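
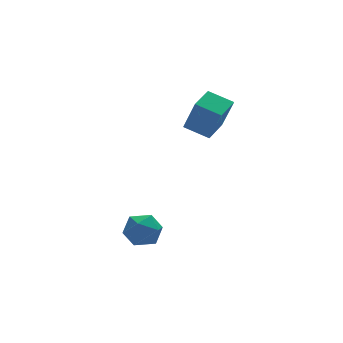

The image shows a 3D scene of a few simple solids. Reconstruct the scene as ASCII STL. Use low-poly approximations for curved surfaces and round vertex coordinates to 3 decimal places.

solid 
facet normal -0.666 0.652 0.362
outer loop
vertex 2.621 1.39 2.446
vertex 3.452 2.157 2.592
vertex 2.396 1.883 1.144
endloop
endfacet
facet normal -0.730 -0.672 -0.128
outer loop
vertex 3.088 1.203 0.768
vertex 2.621 1.39 2.446
vertex 2.396 1.883 1.144
endloop
endfacet
facet normal -0.665 0.653 0.362
outer loop
vertex 2.396 1.883 1.144
vertex 3.452 2.157 2.592
vertex 3.227 2.649 1.29
endloop
endfacet
facet normal -0.159 0.349 -0.924
outer loop
vertex 3.227 2.649 1.29
vertex 3.088 1.203 0.768
vertex 2.396 1.883 1.144
endloop
endfacet
facet normal 0.159 -0.349 0.924
outer loop
vertex 2.621 1.39 2.446
vertex 4.144 1.477 2.216
vertex 3.452 2.157 2.592
endloop
endfacet
facet normal -0.729 -0.672 -0.128
outer loop
vertex 3.313 0.711 2.07
vertex 2.621 1.39 2.446
vertex 3.088 1.203 0.768
endloop
endfacet
facet normal 0.159 -0.349 0.923
outer loop
vertex 3.313 0.711 2.07
vertex 4.144 1.477 2.216
vertex 2.621 1.39 2.446
endloop
endfacet
facet normal 0.730 0.672 0.128
outer loop
vertex 3.452 2.157 2.592
vertex 4.144 1.477 2.216
vertex 3.227 2.649 1.29
endloop
endfacet
facet normal -0.160 0.349 -0.924
outer loop
vertex 3.919 1.97 0.914
vertex 3.088 1.203 0.768
vertex 3.227 2.649 1.29
endloop
endfacet
facet normal 0.729 0.672 0.128
outer loop
vertex 3.227 2.649 1.29
vertex 4.144 1.477 2.216
vertex 3.919 1.97 0.914
endloop
endfacet
facet normal 0.666 -0.653 -0.362
outer loop
vertex 3.919 1.97 0.914
vertex 3.313 0.711 2.07
vertex 3.088 1.203 0.768
endloop
endfacet
facet normal 0.665 -0.653 -0.362
outer loop
vertex 4.144 1.477 2.216
vertex 3.313 0.711 2.07
vertex 3.919 1.97 0.914
endloop
endfacet
facet normal -0.779 0.607 0.155
outer loop
vertex -0.214 0.654 -2.811
vertex -0.62 0.063 -2.537
vertex -0.193 0.489 -2.061
endloop
endfacet
facet normal -0.164 0.962 0.216
outer loop
vertex -0.214 0.654 -2.811
vertex -0.193 0.489 -2.061
vertex 0.452 0.682 -2.43
endloop
endfacet
facet normal 0.191 0.897 -0.399
outer loop
vertex -0.214 0.654 -2.811
vertex 0.452 0.682 -2.43
vertex 0.424 0.375 -3.133
endloop
endfacet
facet normal -0.205 0.501 -0.841
outer loop
vertex -0.214 0.654 -2.811
vertex 0.424 0.375 -3.133
vertex -0.238 -0.007 -3.199
endloop
endfacet
facet normal -0.805 0.322 -0.499
outer loop
vertex -0.214 0.654 -2.811
vertex -0.238 -0.007 -3.199
vertex -0.62 0.063 -2.537
endloop
endfacet
facet normal 0.223 0.647 0.729
outer loop
vertex 0.452 0.682 -2.43
vertex -0.193 0.489 -2.061
vertex 0.458 0.107 -1.921
endloop
endfacet
facet normal -0.774 0.072 0.629
outer loop
vertex -0.193 0.489 -2.061
vertex -0.62 0.063 -2.537
vertex -0.204 -0.275 -1.987
endloop
endfacet
facet normal -0.815 -0.389 -0.429
outer loop
vertex -0.62 0.063 -2.537
vertex -0.238 -0.007 -3.199
vertex -0.232 -0.582 -2.69
endloop
endfacet
facet normal 0.154 -0.097 -0.983
outer loop
vertex -0.238 -0.007 -3.199
vertex 0.424 0.375 -3.133
vertex 0.413 -0.389 -3.059
endloop
endfacet
facet normal 0.796 0.543 -0.269
outer loop
vertex 0.424 0.375 -3.133
vertex 0.452 0.682 -2.43
vertex 0.84 0.037 -2.583
endloop
endfacet
facet normal 0.205 -0.501 0.841
outer loop
vertex 0.434 -0.554 -2.309
vertex 0.458 0.107 -1.921
vertex -0.204 -0.275 -1.987
endloop
endfacet
facet normal -0.191 -0.897 0.399
outer loop
vertex 0.434 -0.554 -2.309
vertex -0.204 -0.275 -1.987
vertex -0.232 -0.582 -2.69
endloop
endfacet
facet normal 0.164 -0.962 -0.216
outer loop
vertex 0.434 -0.554 -2.309
vertex -0.232 -0.582 -2.69
vertex 0.413 -0.389 -3.059
endloop
endfacet
facet normal 0.779 -0.607 -0.155
outer loop
vertex 0.434 -0.554 -2.309
vertex 0.413 -0.389 -3.059
vertex 0.84 0.037 -2.583
endloop
endfacet
facet normal 0.805 -0.322 0.499
outer loop
vertex 0.434 -0.554 -2.309
vertex 0.84 0.037 -2.583
vertex 0.458 0.107 -1.921
endloop
endfacet
facet normal -0.154 0.097 0.983
outer loop
vertex -0.204 -0.275 -1.987
vertex 0.458 0.107 -1.921
vertex -0.193 0.489 -2.061
endloop
endfacet
facet normal -0.796 -0.543 0.269
outer loop
vertex -0.232 -0.582 -2.69
vertex -0.204 -0.275 -1.987
vertex -0.62 0.063 -2.537
endloop
endfacet
facet normal -0.223 -0.647 -0.729
outer loop
vertex 0.413 -0.389 -3.059
vertex -0.232 -0.582 -2.69
vertex -0.238 -0.007 -3.199
endloop
endfacet
facet normal 0.774 -0.072 -0.629
outer loop
vertex 0.84 0.037 -2.583
vertex 0.413 -0.389 -3.059
vertex 0.424 0.375 -3.133
endloop
endfacet
facet normal 0.815 0.389 0.429
outer loop
vertex 0.458 0.107 -1.921
vertex 0.84 0.037 -2.583
vertex 0.452 0.682 -2.43
endloop
endfacet

endsolid


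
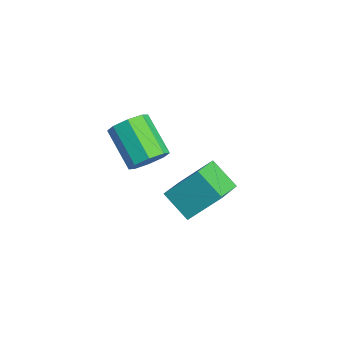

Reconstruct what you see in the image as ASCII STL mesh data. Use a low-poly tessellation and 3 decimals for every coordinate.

solid 
facet normal -0.732 -0.379 0.566
outer loop
vertex 2.319 -0.669 -2.994
vertex 2.746 0.768 -1.481
vertex 1.069 0.548 -3.796
endloop
endfacet
facet normal -0.201 -0.674 -0.711
outer loop
vertex 2.314 1.192 -4.759
vertex 2.319 -0.669 -2.994
vertex 1.069 0.548 -3.796
endloop
endfacet
facet normal -0.732 -0.378 0.566
outer loop
vertex 1.069 0.548 -3.796
vertex 2.746 0.768 -1.481
vertex 1.497 1.985 -2.283
endloop
endfacet
facet normal -0.651 0.634 -0.418
outer loop
vertex 1.497 1.985 -2.283
vertex 2.314 1.192 -4.759
vertex 1.069 0.548 -3.796
endloop
endfacet
facet normal 0.651 -0.634 0.418
outer loop
vertex 2.319 -0.669 -2.994
vertex 3.991 1.412 -2.444
vertex 2.746 0.768 -1.481
endloop
endfacet
facet normal -0.201 -0.674 -0.711
outer loop
vertex 3.563 -0.025 -3.957
vertex 2.319 -0.669 -2.994
vertex 2.314 1.192 -4.759
endloop
endfacet
facet normal 0.651 -0.634 0.418
outer loop
vertex 3.563 -0.025 -3.957
vertex 3.991 1.412 -2.444
vertex 2.319 -0.669 -2.994
endloop
endfacet
facet normal 0.201 0.674 0.711
outer loop
vertex 2.746 0.768 -1.481
vertex 3.991 1.412 -2.444
vertex 1.497 1.985 -2.283
endloop
endfacet
facet normal -0.651 0.633 -0.418
outer loop
vertex 2.741 2.629 -3.246
vertex 2.314 1.192 -4.759
vertex 1.497 1.985 -2.283
endloop
endfacet
facet normal 0.201 0.674 0.710
outer loop
vertex 1.497 1.985 -2.283
vertex 3.991 1.412 -2.444
vertex 2.741 2.629 -3.246
endloop
endfacet
facet normal 0.732 0.378 -0.566
outer loop
vertex 2.741 2.629 -3.246
vertex 3.563 -0.025 -3.957
vertex 2.314 1.192 -4.759
endloop
endfacet
facet normal 0.732 0.378 -0.567
outer loop
vertex 3.991 1.412 -2.444
vertex 3.563 -0.025 -3.957
vertex 2.741 2.629 -3.246
endloop
endfacet
facet normal 0.823 0.145 -0.549
outer loop
vertex 3.758 -1.834 1.332
vertex 3.213 -1.642 0.565
vertex 3.594 -1.12 1.275
endloop
endfacet
facet normal 0.522 0.186 0.833
outer loop
vertex 3.758 -1.834 1.332
vertex 3.594 -1.12 1.275
vertex 1.972 -2.15 2.522
endloop
endfacet
facet normal 0.521 0.187 0.833
outer loop
vertex 1.972 -2.15 2.522
vertex 3.594 -1.12 1.275
vertex 1.807 -1.437 2.465
endloop
endfacet
facet normal -0.823 -0.147 0.548
outer loop
vertex 1.972 -2.15 2.522
vertex 1.807 -1.437 2.465
vertex 1.427 -1.958 1.755
endloop
endfacet
facet normal 0.823 0.146 -0.549
outer loop
vertex 3.594 -1.12 1.275
vertex 3.213 -1.642 0.565
vertex 3.207 -0.712 0.803
endloop
endfacet
facet normal 0.211 0.818 0.535
outer loop
vertex 3.594 -1.12 1.275
vertex 3.207 -0.712 0.803
vertex 1.807 -1.437 2.465
endloop
endfacet
facet normal 0.212 0.818 0.535
outer loop
vertex 1.807 -1.437 2.465
vertex 3.207 -0.712 0.803
vertex 1.42 -1.028 1.993
endloop
endfacet
facet normal -0.823 -0.146 0.548
outer loop
vertex 1.807 -1.437 2.465
vertex 1.42 -1.028 1.993
vertex 1.427 -1.958 1.755
endloop
endfacet
facet normal 0.823 0.146 -0.549
outer loop
vertex 3.207 -0.712 0.803
vertex 3.213 -1.642 0.565
vertex 2.823 -0.848 0.191
endloop
endfacet
facet normal -0.223 0.972 -0.076
outer loop
vertex 3.207 -0.712 0.803
vertex 2.823 -0.848 0.191
vertex 1.42 -1.028 1.993
endloop
endfacet
facet normal -0.224 0.972 -0.077
outer loop
vertex 1.42 -1.028 1.993
vertex 2.823 -0.848 0.191
vertex 1.037 -1.165 1.381
endloop
endfacet
facet normal -0.823 -0.146 0.548
outer loop
vertex 1.42 -1.028 1.993
vertex 1.037 -1.165 1.381
vertex 1.427 -1.958 1.755
endloop
endfacet
facet normal 0.823 0.146 -0.548
outer loop
vertex 2.823 -0.848 0.191
vertex 3.213 -1.642 0.565
vertex 2.668 -1.45 -0.202
endloop
endfacet
facet normal -0.527 0.556 -0.643
outer loop
vertex 2.823 -0.848 0.191
vertex 2.668 -1.45 -0.202
vertex 1.037 -1.165 1.381
endloop
endfacet
facet normal -0.527 0.556 -0.643
outer loop
vertex 1.037 -1.165 1.381
vertex 2.668 -1.45 -0.202
vertex 0.882 -1.766 0.988
endloop
endfacet
facet normal -0.823 -0.146 0.548
outer loop
vertex 1.037 -1.165 1.381
vertex 0.882 -1.766 0.988
vertex 1.427 -1.958 1.755
endloop
endfacet
facet normal 0.823 0.147 -0.548
outer loop
vertex 2.668 -1.45 -0.202
vertex 3.213 -1.642 0.565
vertex 2.833 -2.163 -0.145
endloop
endfacet
facet normal -0.522 -0.187 -0.832
outer loop
vertex 2.668 -1.45 -0.202
vertex 2.833 -2.163 -0.145
vertex 0.882 -1.766 0.988
endloop
endfacet
facet normal -0.521 -0.186 -0.833
outer loop
vertex 0.882 -1.766 0.988
vertex 2.833 -2.163 -0.145
vertex 1.046 -2.48 1.045
endloop
endfacet
facet normal -0.823 -0.145 0.549
outer loop
vertex 0.882 -1.766 0.988
vertex 1.046 -2.48 1.045
vertex 1.427 -1.958 1.755
endloop
endfacet
facet normal 0.823 0.146 -0.548
outer loop
vertex 2.833 -2.163 -0.145
vertex 3.213 -1.642 0.565
vertex 3.22 -2.572 0.327
endloop
endfacet
facet normal -0.211 -0.818 -0.535
outer loop
vertex 2.833 -2.163 -0.145
vertex 3.22 -2.572 0.327
vertex 1.046 -2.48 1.045
endloop
endfacet
facet normal -0.211 -0.818 -0.534
outer loop
vertex 1.046 -2.48 1.045
vertex 3.22 -2.572 0.327
vertex 1.433 -2.888 1.517
endloop
endfacet
facet normal -0.823 -0.146 0.549
outer loop
vertex 1.046 -2.48 1.045
vertex 1.433 -2.888 1.517
vertex 1.427 -1.958 1.755
endloop
endfacet
facet normal 0.823 0.146 -0.548
outer loop
vertex 3.22 -2.572 0.327
vertex 3.213 -1.642 0.565
vertex 3.603 -2.435 0.939
endloop
endfacet
facet normal 0.224 -0.972 0.078
outer loop
vertex 3.22 -2.572 0.327
vertex 3.603 -2.435 0.939
vertex 1.433 -2.888 1.517
endloop
endfacet
facet normal 0.223 -0.972 0.076
outer loop
vertex 1.433 -2.888 1.517
vertex 3.603 -2.435 0.939
vertex 1.817 -2.752 2.129
endloop
endfacet
facet normal -0.823 -0.146 0.549
outer loop
vertex 1.433 -2.888 1.517
vertex 1.817 -2.752 2.129
vertex 1.427 -1.958 1.755
endloop
endfacet
facet normal 0.823 0.146 -0.548
outer loop
vertex 3.603 -2.435 0.939
vertex 3.213 -1.642 0.565
vertex 3.758 -1.834 1.332
endloop
endfacet
facet normal 0.527 -0.556 0.643
outer loop
vertex 3.603 -2.435 0.939
vertex 3.758 -1.834 1.332
vertex 1.817 -2.752 2.129
endloop
endfacet
facet normal 0.527 -0.556 0.643
outer loop
vertex 1.817 -2.752 2.129
vertex 3.758 -1.834 1.332
vertex 1.972 -2.15 2.522
endloop
endfacet
facet normal -0.823 -0.146 0.548
outer loop
vertex 1.817 -2.752 2.129
vertex 1.972 -2.15 2.522
vertex 1.427 -1.958 1.755
endloop
endfacet

endsolid


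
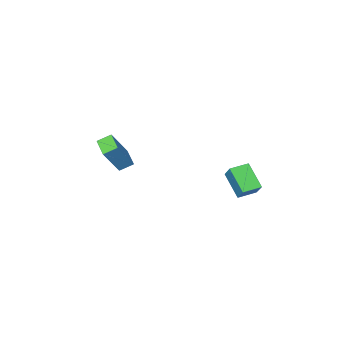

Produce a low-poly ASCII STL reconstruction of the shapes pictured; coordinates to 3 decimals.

solid 
facet normal -0.563 -0.093 -0.821
outer loop
vertex 0.637 -3.412 1.837
vertex -0.009 -3.085 2.243
vertex 0.978 -2.286 1.475
endloop
endfacet
facet normal 0.778 -0.393 -0.490
outer loop
vertex 2.009 -2.115 2.977
vertex 0.637 -3.412 1.837
vertex 0.978 -2.286 1.475
endloop
endfacet
facet normal -0.563 -0.093 -0.821
outer loop
vertex 0.978 -2.286 1.475
vertex -0.009 -3.085 2.243
vertex 0.332 -1.96 1.881
endloop
endfacet
facet normal 0.277 0.915 -0.294
outer loop
vertex 0.332 -1.96 1.881
vertex 2.009 -2.115 2.977
vertex 0.978 -2.286 1.475
endloop
endfacet
facet normal -0.278 -0.914 0.295
outer loop
vertex 0.637 -3.412 1.837
vertex 1.022 -2.914 3.745
vertex -0.009 -3.085 2.243
endloop
endfacet
facet normal 0.778 -0.393 -0.489
outer loop
vertex 1.668 -3.24 3.339
vertex 0.637 -3.412 1.837
vertex 2.009 -2.115 2.977
endloop
endfacet
facet normal -0.277 -0.915 0.295
outer loop
vertex 1.668 -3.24 3.339
vertex 1.022 -2.914 3.745
vertex 0.637 -3.412 1.837
endloop
endfacet
facet normal -0.778 0.393 0.489
outer loop
vertex -0.009 -3.085 2.243
vertex 1.022 -2.914 3.745
vertex 0.332 -1.96 1.881
endloop
endfacet
facet normal 0.277 0.914 -0.295
outer loop
vertex 1.363 -1.788 3.383
vertex 2.009 -2.115 2.977
vertex 0.332 -1.96 1.881
endloop
endfacet
facet normal -0.778 0.393 0.489
outer loop
vertex 0.332 -1.96 1.881
vertex 1.022 -2.914 3.745
vertex 1.363 -1.788 3.383
endloop
endfacet
facet normal 0.563 0.093 0.821
outer loop
vertex 1.363 -1.788 3.383
vertex 1.668 -3.24 3.339
vertex 2.009 -2.115 2.977
endloop
endfacet
facet normal 0.563 0.093 0.821
outer loop
vertex 1.022 -2.914 3.745
vertex 1.668 -3.24 3.339
vertex 1.363 -1.788 3.383
endloop
endfacet
facet normal -0.972 0.178 0.153
outer loop
vertex -2.6 3.563 3.428
vertex -2.57 4.678 2.322
vertex -2.862 2.8 2.651
endloop
endfacet
facet normal -0.019 -0.710 0.704
outer loop
vertex -1.89 2.622 2.498
vertex -2.6 3.563 3.428
vertex -2.862 2.8 2.651
endloop
endfacet
facet normal -0.972 0.178 0.153
outer loop
vertex -2.862 2.8 2.651
vertex -2.57 4.678 2.322
vertex -2.832 3.915 1.546
endloop
endfacet
facet normal -0.234 -0.681 -0.694
outer loop
vertex -2.832 3.915 1.546
vertex -1.89 2.622 2.498
vertex -2.862 2.8 2.651
endloop
endfacet
facet normal 0.234 0.682 0.693
outer loop
vertex -2.6 3.563 3.428
vertex -1.598 4.5 2.169
vertex -2.57 4.678 2.322
endloop
endfacet
facet normal -0.018 -0.710 0.704
outer loop
vertex -1.628 3.385 3.274
vertex -2.6 3.563 3.428
vertex -1.89 2.622 2.498
endloop
endfacet
facet normal 0.235 0.681 0.694
outer loop
vertex -1.628 3.385 3.274
vertex -1.598 4.5 2.169
vertex -2.6 3.563 3.428
endloop
endfacet
facet normal 0.019 0.710 -0.704
outer loop
vertex -2.57 4.678 2.322
vertex -1.598 4.5 2.169
vertex -2.832 3.915 1.546
endloop
endfacet
facet normal -0.235 -0.681 -0.693
outer loop
vertex -1.86 3.737 1.392
vertex -1.89 2.622 2.498
vertex -2.832 3.915 1.546
endloop
endfacet
facet normal 0.019 0.710 -0.704
outer loop
vertex -2.832 3.915 1.546
vertex -1.598 4.5 2.169
vertex -1.86 3.737 1.392
endloop
endfacet
facet normal 0.972 -0.178 -0.153
outer loop
vertex -1.86 3.737 1.392
vertex -1.628 3.385 3.274
vertex -1.89 2.622 2.498
endloop
endfacet
facet normal 0.972 -0.178 -0.153
outer loop
vertex -1.598 4.5 2.169
vertex -1.628 3.385 3.274
vertex -1.86 3.737 1.392
endloop
endfacet

endsolid


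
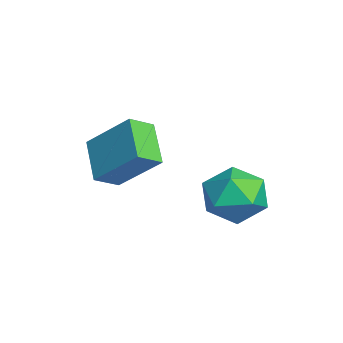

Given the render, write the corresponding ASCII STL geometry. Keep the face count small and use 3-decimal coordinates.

solid 
facet normal -0.402 -0.620 -0.674
outer loop
vertex -1.427 -3.78 3.148
vertex -2.591 -3.848 3.905
vertex -1.743 -3.114 2.723
endloop
endfacet
facet normal 0.837 0.050 -0.544
outer loop
vertex -1.069 -2.072 3.855
vertex -1.427 -3.78 3.148
vertex -1.743 -3.114 2.723
endloop
endfacet
facet normal -0.401 -0.621 -0.673
outer loop
vertex -1.743 -3.114 2.723
vertex -2.591 -3.848 3.905
vertex -2.907 -3.183 3.48
endloop
endfacet
facet normal -0.371 0.783 -0.499
outer loop
vertex -2.907 -3.183 3.48
vertex -1.069 -2.072 3.855
vertex -1.743 -3.114 2.723
endloop
endfacet
facet normal 0.371 -0.783 0.500
outer loop
vertex -1.427 -3.78 3.148
vertex -1.917 -2.806 5.037
vertex -2.591 -3.848 3.905
endloop
endfacet
facet normal 0.837 0.050 -0.544
outer loop
vertex -0.753 -2.737 4.28
vertex -1.427 -3.78 3.148
vertex -1.069 -2.072 3.855
endloop
endfacet
facet normal 0.371 -0.782 0.500
outer loop
vertex -0.753 -2.737 4.28
vertex -1.917 -2.806 5.037
vertex -1.427 -3.78 3.148
endloop
endfacet
facet normal -0.837 -0.050 0.544
outer loop
vertex -2.591 -3.848 3.905
vertex -1.917 -2.806 5.037
vertex -2.907 -3.183 3.48
endloop
endfacet
facet normal -0.371 0.782 -0.500
outer loop
vertex -2.233 -2.14 4.612
vertex -1.069 -2.072 3.855
vertex -2.907 -3.183 3.48
endloop
endfacet
facet normal -0.837 -0.050 0.544
outer loop
vertex -2.907 -3.183 3.48
vertex -1.917 -2.806 5.037
vertex -2.233 -2.14 4.612
endloop
endfacet
facet normal 0.402 0.621 0.673
outer loop
vertex -2.233 -2.14 4.612
vertex -0.753 -2.737 4.28
vertex -1.069 -2.072 3.855
endloop
endfacet
facet normal 0.401 0.620 0.674
outer loop
vertex -1.917 -2.806 5.037
vertex -0.753 -2.737 4.28
vertex -2.233 -2.14 4.612
endloop
endfacet
facet normal -0.524 0.632 0.571
outer loop
vertex -0.565 0.207 3.156
vertex -0.488 -0.389 3.887
vertex 0.168 0.279 3.75
endloop
endfacet
facet normal -0.155 0.985 0.071
outer loop
vertex -0.565 0.207 3.156
vertex 0.168 0.279 3.75
vertex 0.305 0.368 2.818
endloop
endfacet
facet normal -0.358 0.742 -0.567
outer loop
vertex -0.565 0.207 3.156
vertex 0.305 0.368 2.818
vertex -0.268 -0.244 2.379
endloop
endfacet
facet normal -0.853 0.238 -0.464
outer loop
vertex -0.565 0.207 3.156
vertex -0.268 -0.244 2.379
vertex -0.758 -0.712 3.039
endloop
endfacet
facet normal -0.956 0.170 0.239
outer loop
vertex -0.565 0.207 3.156
vertex -0.758 -0.712 3.039
vertex -0.488 -0.389 3.887
endloop
endfacet
facet normal 0.536 0.829 0.158
outer loop
vertex 0.305 0.368 2.818
vertex 0.168 0.279 3.75
vertex 0.918 -0.128 3.341
endloop
endfacet
facet normal -0.062 0.258 0.964
outer loop
vertex 0.168 0.279 3.75
vertex -0.488 -0.389 3.887
vertex 0.428 -0.596 4.001
endloop
endfacet
facet normal -0.760 -0.488 0.428
outer loop
vertex -0.488 -0.389 3.887
vertex -0.758 -0.712 3.039
vertex -0.145 -1.208 3.562
endloop
endfacet
facet normal -0.593 -0.380 -0.710
outer loop
vertex -0.758 -0.712 3.039
vertex -0.268 -0.244 2.379
vertex -0.008 -1.119 2.63
endloop
endfacet
facet normal 0.207 0.435 -0.876
outer loop
vertex -0.268 -0.244 2.379
vertex 0.305 0.368 2.818
vertex 0.648 -0.451 2.493
endloop
endfacet
facet normal 0.853 -0.238 0.464
outer loop
vertex 0.725 -1.047 3.224
vertex 0.918 -0.128 3.341
vertex 0.428 -0.596 4.001
endloop
endfacet
facet normal 0.358 -0.742 0.567
outer loop
vertex 0.725 -1.047 3.224
vertex 0.428 -0.596 4.001
vertex -0.145 -1.208 3.562
endloop
endfacet
facet normal 0.155 -0.985 -0.071
outer loop
vertex 0.725 -1.047 3.224
vertex -0.145 -1.208 3.562
vertex -0.008 -1.119 2.63
endloop
endfacet
facet normal 0.524 -0.632 -0.571
outer loop
vertex 0.725 -1.047 3.224
vertex -0.008 -1.119 2.63
vertex 0.648 -0.451 2.493
endloop
endfacet
facet normal 0.956 -0.170 -0.239
outer loop
vertex 0.725 -1.047 3.224
vertex 0.648 -0.451 2.493
vertex 0.918 -0.128 3.341
endloop
endfacet
facet normal 0.593 0.380 0.710
outer loop
vertex 0.428 -0.596 4.001
vertex 0.918 -0.128 3.341
vertex 0.168 0.279 3.75
endloop
endfacet
facet normal -0.207 -0.435 0.876
outer loop
vertex -0.145 -1.208 3.562
vertex 0.428 -0.596 4.001
vertex -0.488 -0.389 3.887
endloop
endfacet
facet normal -0.536 -0.829 -0.158
outer loop
vertex -0.008 -1.119 2.63
vertex -0.145 -1.208 3.562
vertex -0.758 -0.712 3.039
endloop
endfacet
facet normal 0.062 -0.258 -0.964
outer loop
vertex 0.648 -0.451 2.493
vertex -0.008 -1.119 2.63
vertex -0.268 -0.244 2.379
endloop
endfacet
facet normal 0.760 0.488 -0.428
outer loop
vertex 0.918 -0.128 3.341
vertex 0.648 -0.451 2.493
vertex 0.305 0.368 2.818
endloop
endfacet

endsolid


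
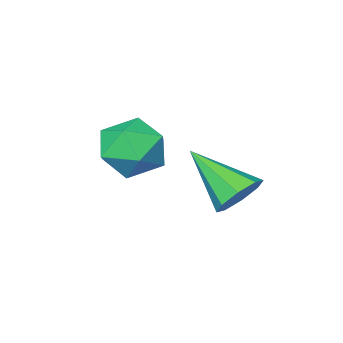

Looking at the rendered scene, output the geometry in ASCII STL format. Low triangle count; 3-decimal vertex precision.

solid 
facet normal -0.196 0.236 0.952
outer loop
vertex 1.729 -1.579 -0.278
vertex 1.808 -2.613 -0.005
vertex 2.677 -1.985 0.018
endloop
endfacet
facet normal 0.137 0.772 0.620
outer loop
vertex 1.729 -1.579 -0.278
vertex 2.677 -1.985 0.018
vertex 2.619 -1.308 -0.812
endloop
endfacet
facet normal -0.258 0.964 0.059
outer loop
vertex 1.729 -1.579 -0.278
vertex 2.619 -1.308 -0.812
vertex 1.714 -1.518 -1.348
endloop
endfacet
facet normal -0.836 0.546 0.043
outer loop
vertex 1.729 -1.579 -0.278
vertex 1.714 -1.518 -1.348
vertex 1.213 -2.324 -0.849
endloop
endfacet
facet normal -0.798 0.096 0.595
outer loop
vertex 1.729 -1.579 -0.278
vertex 1.213 -2.324 -0.849
vertex 1.808 -2.613 -0.005
endloop
endfacet
facet normal 0.763 0.526 0.376
outer loop
vertex 2.619 -1.308 -0.812
vertex 2.677 -1.985 0.018
vertex 3.247 -2.176 -0.871
endloop
endfacet
facet normal 0.223 -0.342 0.913
outer loop
vertex 2.677 -1.985 0.018
vertex 1.808 -2.613 -0.005
vertex 2.746 -2.982 -0.372
endloop
endfacet
facet normal -0.752 -0.567 0.336
outer loop
vertex 1.808 -2.613 -0.005
vertex 1.213 -2.324 -0.849
vertex 1.841 -3.192 -0.908
endloop
endfacet
facet normal -0.815 0.162 -0.557
outer loop
vertex 1.213 -2.324 -0.849
vertex 1.714 -1.518 -1.348
vertex 1.783 -2.515 -1.738
endloop
endfacet
facet normal 0.121 0.838 -0.533
outer loop
vertex 1.714 -1.518 -1.348
vertex 2.619 -1.308 -0.812
vertex 2.652 -1.887 -1.715
endloop
endfacet
facet normal 0.836 -0.546 -0.043
outer loop
vertex 2.731 -2.921 -1.442
vertex 3.247 -2.176 -0.871
vertex 2.746 -2.982 -0.372
endloop
endfacet
facet normal 0.258 -0.964 -0.059
outer loop
vertex 2.731 -2.921 -1.442
vertex 2.746 -2.982 -0.372
vertex 1.841 -3.192 -0.908
endloop
endfacet
facet normal -0.137 -0.772 -0.620
outer loop
vertex 2.731 -2.921 -1.442
vertex 1.841 -3.192 -0.908
vertex 1.783 -2.515 -1.738
endloop
endfacet
facet normal 0.196 -0.236 -0.952
outer loop
vertex 2.731 -2.921 -1.442
vertex 1.783 -2.515 -1.738
vertex 2.652 -1.887 -1.715
endloop
endfacet
facet normal 0.798 -0.096 -0.595
outer loop
vertex 2.731 -2.921 -1.442
vertex 2.652 -1.887 -1.715
vertex 3.247 -2.176 -0.871
endloop
endfacet
facet normal 0.815 -0.162 0.557
outer loop
vertex 2.746 -2.982 -0.372
vertex 3.247 -2.176 -0.871
vertex 2.677 -1.985 0.018
endloop
endfacet
facet normal -0.121 -0.838 0.533
outer loop
vertex 1.841 -3.192 -0.908
vertex 2.746 -2.982 -0.372
vertex 1.808 -2.613 -0.005
endloop
endfacet
facet normal -0.763 -0.526 -0.376
outer loop
vertex 1.783 -2.515 -1.738
vertex 1.841 -3.192 -0.908
vertex 1.213 -2.324 -0.849
endloop
endfacet
facet normal -0.223 0.342 -0.913
outer loop
vertex 2.652 -1.887 -1.715
vertex 1.783 -2.515 -1.738
vertex 1.714 -1.518 -1.348
endloop
endfacet
facet normal 0.752 0.567 -0.336
outer loop
vertex 3.247 -2.176 -0.871
vertex 2.652 -1.887 -1.715
vertex 2.619 -1.308 -0.812
endloop
endfacet
facet normal -0.242 0.790 -0.563
outer loop
vertex 1.509 0.559 -2.195
vertex 0.861 0.672 -1.758
vertex 1.608 0.925 -1.724
endloop
endfacet
facet normal 0.981 -0.183 -0.064
outer loop
vertex 1.509 0.559 -2.195
vertex 1.608 0.925 -1.724
vertex 1.339 -0.892 -0.642
endloop
endfacet
facet normal -0.242 0.790 -0.563
outer loop
vertex 1.608 0.925 -1.724
vertex 0.861 0.672 -1.758
vertex 1.27 1.143 -1.273
endloop
endfacet
facet normal 0.828 0.192 0.528
outer loop
vertex 1.608 0.925 -1.724
vertex 1.27 1.143 -1.273
vertex 1.339 -0.892 -0.642
endloop
endfacet
facet normal -0.242 0.790 -0.563
outer loop
vertex 1.27 1.143 -1.273
vertex 0.861 0.672 -1.758
vertex 0.691 1.085 -1.106
endloop
endfacet
facet normal 0.237 0.295 0.926
outer loop
vertex 1.27 1.143 -1.273
vertex 0.691 1.085 -1.106
vertex 1.339 -0.892 -0.642
endloop
endfacet
facet normal -0.242 0.790 -0.563
outer loop
vertex 0.691 1.085 -1.106
vertex 0.861 0.672 -1.758
vertex 0.212 0.785 -1.321
endloop
endfacet
facet normal -0.442 0.065 0.895
outer loop
vertex 0.691 1.085 -1.106
vertex 0.212 0.785 -1.321
vertex 1.339 -0.892 -0.642
endloop
endfacet
facet normal -0.242 0.790 -0.563
outer loop
vertex 0.212 0.785 -1.321
vertex 0.861 0.672 -1.758
vertex 0.113 0.419 -1.792
endloop
endfacet
facet normal -0.814 -0.363 0.453
outer loop
vertex 0.212 0.785 -1.321
vertex 0.113 0.419 -1.792
vertex 1.339 -0.892 -0.642
endloop
endfacet
facet normal -0.242 0.790 -0.563
outer loop
vertex 0.113 0.419 -1.792
vertex 0.861 0.672 -1.758
vertex 0.452 0.201 -2.243
endloop
endfacet
facet normal -0.660 -0.739 -0.139
outer loop
vertex 0.113 0.419 -1.792
vertex 0.452 0.201 -2.243
vertex 1.339 -0.892 -0.642
endloop
endfacet
facet normal -0.242 0.790 -0.563
outer loop
vertex 0.452 0.201 -2.243
vertex 0.861 0.672 -1.758
vertex 1.03 0.259 -2.41
endloop
endfacet
facet normal -0.070 -0.842 -0.536
outer loop
vertex 0.452 0.201 -2.243
vertex 1.03 0.259 -2.41
vertex 1.339 -0.892 -0.642
endloop
endfacet
facet normal -0.242 0.790 -0.563
outer loop
vertex 1.03 0.259 -2.41
vertex 0.861 0.672 -1.758
vertex 1.509 0.559 -2.195
endloop
endfacet
facet normal 0.609 -0.611 -0.505
outer loop
vertex 1.03 0.259 -2.41
vertex 1.509 0.559 -2.195
vertex 1.339 -0.892 -0.642
endloop
endfacet

endsolid


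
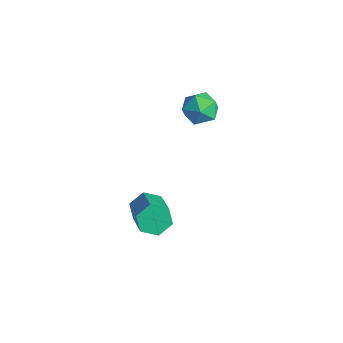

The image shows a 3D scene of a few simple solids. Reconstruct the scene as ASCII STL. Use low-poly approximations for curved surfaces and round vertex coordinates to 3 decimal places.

solid 
facet normal -0.804 0.299 -0.513
outer loop
vertex 1.968 -2.253 -3.834
vertex 1.493 -2.184 -3.049
vertex 1.965 -1.461 -3.367
endloop
endfacet
facet normal 0.594 0.410 -0.692
outer loop
vertex 1.968 -2.253 -3.834
vertex 1.965 -1.461 -3.367
vertex 3.722 -2.906 -2.716
endloop
endfacet
facet normal 0.594 0.411 -0.692
outer loop
vertex 3.722 -2.906 -2.716
vertex 1.965 -1.461 -3.367
vertex 3.719 -2.113 -2.248
endloop
endfacet
facet normal 0.804 -0.300 0.513
outer loop
vertex 3.722 -2.906 -2.716
vertex 3.719 -2.113 -2.248
vertex 3.247 -2.836 -1.931
endloop
endfacet
facet normal -0.804 0.299 -0.513
outer loop
vertex 1.965 -1.461 -3.367
vertex 1.493 -2.184 -3.049
vertex 1.49 -1.391 -2.582
endloop
endfacet
facet normal 0.294 0.951 0.093
outer loop
vertex 1.965 -1.461 -3.367
vertex 1.49 -1.391 -2.582
vertex 3.719 -2.113 -2.248
endloop
endfacet
facet normal 0.294 0.951 0.094
outer loop
vertex 3.719 -2.113 -2.248
vertex 1.49 -1.391 -2.582
vertex 3.244 -2.044 -1.463
endloop
endfacet
facet normal 0.804 -0.300 0.513
outer loop
vertex 3.719 -2.113 -2.248
vertex 3.244 -2.044 -1.463
vertex 3.247 -2.836 -1.931
endloop
endfacet
facet normal -0.804 0.299 -0.513
outer loop
vertex 1.49 -1.391 -2.582
vertex 1.493 -2.184 -3.049
vertex 1.018 -2.114 -2.264
endloop
endfacet
facet normal -0.300 0.541 0.786
outer loop
vertex 1.49 -1.391 -2.582
vertex 1.018 -2.114 -2.264
vertex 3.244 -2.044 -1.463
endloop
endfacet
facet normal -0.300 0.540 0.786
outer loop
vertex 3.244 -2.044 -1.463
vertex 1.018 -2.114 -2.264
vertex 2.772 -2.767 -1.146
endloop
endfacet
facet normal 0.804 -0.300 0.513
outer loop
vertex 3.244 -2.044 -1.463
vertex 2.772 -2.767 -1.146
vertex 3.247 -2.836 -1.931
endloop
endfacet
facet normal -0.804 0.300 -0.513
outer loop
vertex 1.018 -2.114 -2.264
vertex 1.493 -2.184 -3.049
vertex 1.021 -2.907 -2.732
endloop
endfacet
facet normal -0.594 -0.411 0.692
outer loop
vertex 1.018 -2.114 -2.264
vertex 1.021 -2.907 -2.732
vertex 2.772 -2.767 -1.146
endloop
endfacet
facet normal -0.594 -0.410 0.692
outer loop
vertex 2.772 -2.767 -1.146
vertex 1.021 -2.907 -2.732
vertex 2.775 -3.559 -1.613
endloop
endfacet
facet normal 0.804 -0.299 0.513
outer loop
vertex 2.772 -2.767 -1.146
vertex 2.775 -3.559 -1.613
vertex 3.247 -2.836 -1.931
endloop
endfacet
facet normal -0.804 0.300 -0.513
outer loop
vertex 1.021 -2.907 -2.732
vertex 1.493 -2.184 -3.049
vertex 1.496 -2.976 -3.517
endloop
endfacet
facet normal -0.294 -0.951 -0.094
outer loop
vertex 1.021 -2.907 -2.732
vertex 1.496 -2.976 -3.517
vertex 2.775 -3.559 -1.613
endloop
endfacet
facet normal -0.294 -0.951 -0.093
outer loop
vertex 2.775 -3.559 -1.613
vertex 1.496 -2.976 -3.517
vertex 3.25 -3.629 -2.398
endloop
endfacet
facet normal 0.804 -0.299 0.513
outer loop
vertex 2.775 -3.559 -1.613
vertex 3.25 -3.629 -2.398
vertex 3.247 -2.836 -1.931
endloop
endfacet
facet normal -0.804 0.300 -0.513
outer loop
vertex 1.496 -2.976 -3.517
vertex 1.493 -2.184 -3.049
vertex 1.968 -2.253 -3.834
endloop
endfacet
facet normal 0.300 -0.541 -0.786
outer loop
vertex 1.496 -2.976 -3.517
vertex 1.968 -2.253 -3.834
vertex 3.25 -3.629 -2.398
endloop
endfacet
facet normal 0.299 -0.541 -0.786
outer loop
vertex 3.25 -3.629 -2.398
vertex 1.968 -2.253 -3.834
vertex 3.722 -2.906 -2.716
endloop
endfacet
facet normal 0.804 -0.299 0.513
outer loop
vertex 3.25 -3.629 -2.398
vertex 3.722 -2.906 -2.716
vertex 3.247 -2.836 -1.931
endloop
endfacet
facet normal 0.410 -0.007 0.912
outer loop
vertex 1.779 1.473 3.863
vertex 1.115 0.756 4.156
vertex 2.012 0.486 3.751
endloop
endfacet
facet normal 0.894 0.164 0.417
outer loop
vertex 1.779 1.473 3.863
vertex 2.012 0.486 3.751
vertex 2.236 1.15 3.01
endloop
endfacet
facet normal 0.663 0.745 0.073
outer loop
vertex 1.779 1.473 3.863
vertex 2.236 1.15 3.01
vertex 1.478 1.83 2.956
endloop
endfacet
facet normal 0.036 0.934 0.356
outer loop
vertex 1.779 1.473 3.863
vertex 1.478 1.83 2.956
vertex 0.785 1.587 3.664
endloop
endfacet
facet normal -0.121 0.470 0.875
outer loop
vertex 1.779 1.473 3.863
vertex 0.785 1.587 3.664
vertex 1.115 0.756 4.156
endloop
endfacet
facet normal 0.927 -0.372 -0.053
outer loop
vertex 2.236 1.15 3.01
vertex 2.012 0.486 3.751
vertex 1.855 0.233 2.776
endloop
endfacet
facet normal 0.143 -0.648 0.748
outer loop
vertex 2.012 0.486 3.751
vertex 1.115 0.756 4.156
vertex 1.162 -0.01 3.484
endloop
endfacet
facet normal -0.716 0.122 0.687
outer loop
vertex 1.115 0.756 4.156
vertex 0.785 1.587 3.664
vertex 0.404 0.67 3.43
endloop
endfacet
facet normal -0.462 0.874 -0.152
outer loop
vertex 0.785 1.587 3.664
vertex 1.478 1.83 2.956
vertex 0.628 1.334 2.689
endloop
endfacet
facet normal 0.553 0.568 -0.609
outer loop
vertex 1.478 1.83 2.956
vertex 2.236 1.15 3.01
vertex 1.525 1.064 2.284
endloop
endfacet
facet normal -0.036 -0.934 -0.356
outer loop
vertex 0.861 0.347 2.577
vertex 1.855 0.233 2.776
vertex 1.162 -0.01 3.484
endloop
endfacet
facet normal -0.663 -0.745 -0.073
outer loop
vertex 0.861 0.347 2.577
vertex 1.162 -0.01 3.484
vertex 0.404 0.67 3.43
endloop
endfacet
facet normal -0.894 -0.164 -0.417
outer loop
vertex 0.861 0.347 2.577
vertex 0.404 0.67 3.43
vertex 0.628 1.334 2.689
endloop
endfacet
facet normal -0.410 0.007 -0.912
outer loop
vertex 0.861 0.347 2.577
vertex 0.628 1.334 2.689
vertex 1.525 1.064 2.284
endloop
endfacet
facet normal 0.121 -0.470 -0.875
outer loop
vertex 0.861 0.347 2.577
vertex 1.525 1.064 2.284
vertex 1.855 0.233 2.776
endloop
endfacet
facet normal 0.462 -0.874 0.152
outer loop
vertex 1.162 -0.01 3.484
vertex 1.855 0.233 2.776
vertex 2.012 0.486 3.751
endloop
endfacet
facet normal -0.553 -0.568 0.609
outer loop
vertex 0.404 0.67 3.43
vertex 1.162 -0.01 3.484
vertex 1.115 0.756 4.156
endloop
endfacet
facet normal -0.927 0.372 0.053
outer loop
vertex 0.628 1.334 2.689
vertex 0.404 0.67 3.43
vertex 0.785 1.587 3.664
endloop
endfacet
facet normal -0.143 0.648 -0.748
outer loop
vertex 1.525 1.064 2.284
vertex 0.628 1.334 2.689
vertex 1.478 1.83 2.956
endloop
endfacet
facet normal 0.716 -0.122 -0.687
outer loop
vertex 1.855 0.233 2.776
vertex 1.525 1.064 2.284
vertex 2.236 1.15 3.01
endloop
endfacet

endsolid


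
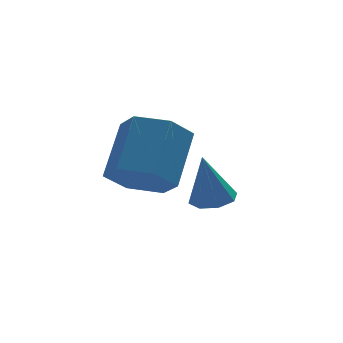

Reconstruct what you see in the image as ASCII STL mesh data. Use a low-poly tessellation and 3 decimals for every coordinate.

solid 
facet normal -0.449 -0.582 -0.678
outer loop
vertex -2.245 -5.026 1.399
vertex -3.125 -4.421 1.462
vertex -2.362 -4.182 0.751
endloop
endfacet
facet normal 0.887 -0.198 -0.417
outer loop
vertex -2.245 -5.026 1.399
vertex -2.362 -4.182 0.751
vertex -1.334 -3.844 2.775
endloop
endfacet
facet normal 0.887 -0.197 -0.418
outer loop
vertex -1.334 -3.844 2.775
vertex -2.362 -4.182 0.751
vertex -1.451 -3.0 2.128
endloop
endfacet
facet normal 0.448 0.582 0.678
outer loop
vertex -1.334 -3.844 2.775
vertex -1.451 -3.0 2.128
vertex -2.215 -3.239 2.838
endloop
endfacet
facet normal -0.449 -0.582 -0.678
outer loop
vertex -2.362 -4.182 0.751
vertex -3.125 -4.421 1.462
vertex -3.242 -3.577 0.814
endloop
endfacet
facet normal 0.349 0.584 -0.733
outer loop
vertex -2.362 -4.182 0.751
vertex -3.242 -3.577 0.814
vertex -1.451 -3.0 2.128
endloop
endfacet
facet normal 0.349 0.584 -0.733
outer loop
vertex -1.451 -3.0 2.128
vertex -3.242 -3.577 0.814
vertex -2.331 -2.395 2.191
endloop
endfacet
facet normal 0.449 0.582 0.678
outer loop
vertex -1.451 -3.0 2.128
vertex -2.331 -2.395 2.191
vertex -2.215 -3.239 2.838
endloop
endfacet
facet normal -0.449 -0.583 -0.678
outer loop
vertex -3.242 -3.577 0.814
vertex -3.125 -4.421 1.462
vertex -4.006 -3.816 1.525
endloop
endfacet
facet normal -0.538 0.782 -0.315
outer loop
vertex -3.242 -3.577 0.814
vertex -4.006 -3.816 1.525
vertex -2.331 -2.395 2.191
endloop
endfacet
facet normal -0.538 0.782 -0.316
outer loop
vertex -2.331 -2.395 2.191
vertex -4.006 -3.816 1.525
vertex -3.095 -2.634 2.901
endloop
endfacet
facet normal 0.449 0.582 0.678
outer loop
vertex -2.331 -2.395 2.191
vertex -3.095 -2.634 2.901
vertex -2.215 -3.239 2.838
endloop
endfacet
facet normal -0.448 -0.582 -0.678
outer loop
vertex -4.006 -3.816 1.525
vertex -3.125 -4.421 1.462
vertex -3.889 -4.66 2.172
endloop
endfacet
facet normal -0.887 0.197 0.418
outer loop
vertex -4.006 -3.816 1.525
vertex -3.889 -4.66 2.172
vertex -3.095 -2.634 2.901
endloop
endfacet
facet normal -0.887 0.197 0.417
outer loop
vertex -3.095 -2.634 2.901
vertex -3.889 -4.66 2.172
vertex -2.978 -3.478 3.549
endloop
endfacet
facet normal 0.449 0.582 0.678
outer loop
vertex -3.095 -2.634 2.901
vertex -2.978 -3.478 3.549
vertex -2.215 -3.239 2.838
endloop
endfacet
facet normal -0.449 -0.582 -0.678
outer loop
vertex -3.889 -4.66 2.172
vertex -3.125 -4.421 1.462
vertex -3.009 -5.265 2.109
endloop
endfacet
facet normal -0.349 -0.584 0.733
outer loop
vertex -3.889 -4.66 2.172
vertex -3.009 -5.265 2.109
vertex -2.978 -3.478 3.549
endloop
endfacet
facet normal -0.349 -0.584 0.733
outer loop
vertex -2.978 -3.478 3.549
vertex -3.009 -5.265 2.109
vertex -2.098 -4.083 3.486
endloop
endfacet
facet normal 0.449 0.582 0.678
outer loop
vertex -2.978 -3.478 3.549
vertex -2.098 -4.083 3.486
vertex -2.215 -3.239 2.838
endloop
endfacet
facet normal -0.449 -0.582 -0.678
outer loop
vertex -3.009 -5.265 2.109
vertex -3.125 -4.421 1.462
vertex -2.245 -5.026 1.399
endloop
endfacet
facet normal 0.538 -0.782 0.315
outer loop
vertex -3.009 -5.265 2.109
vertex -2.245 -5.026 1.399
vertex -2.098 -4.083 3.486
endloop
endfacet
facet normal 0.538 -0.782 0.315
outer loop
vertex -2.098 -4.083 3.486
vertex -2.245 -5.026 1.399
vertex -1.334 -3.844 2.775
endloop
endfacet
facet normal 0.449 0.583 0.678
outer loop
vertex -2.098 -4.083 3.486
vertex -1.334 -3.844 2.775
vertex -2.215 -3.239 2.838
endloop
endfacet
facet normal 0.189 -0.002 -0.982
outer loop
vertex 0.761 -1.932 -0.873
vertex 0.033 -1.821 -1.013
vertex 0.625 -1.375 -0.9
endloop
endfacet
facet normal 0.823 0.226 0.521
outer loop
vertex 0.761 -1.932 -0.873
vertex 0.625 -1.375 -0.9
vertex -0.313 -1.819 0.773
endloop
endfacet
facet normal 0.189 -0.003 -0.982
outer loop
vertex 0.625 -1.375 -0.9
vertex 0.033 -1.821 -1.013
vertex 0.142 -1.08 -0.994
endloop
endfacet
facet normal 0.404 0.802 0.440
outer loop
vertex 0.625 -1.375 -0.9
vertex 0.142 -1.08 -0.994
vertex -0.313 -1.819 0.773
endloop
endfacet
facet normal 0.189 -0.003 -0.982
outer loop
vertex 0.142 -1.08 -0.994
vertex 0.033 -1.821 -1.013
vertex -0.405 -1.219 -1.099
endloop
endfacet
facet normal -0.289 0.907 0.305
outer loop
vertex 0.142 -1.08 -0.994
vertex -0.405 -1.219 -1.099
vertex -0.313 -1.819 0.773
endloop
endfacet
facet normal 0.190 -0.002 -0.982
outer loop
vertex -0.405 -1.219 -1.099
vertex 0.033 -1.821 -1.013
vertex -0.696 -1.711 -1.154
endloop
endfacet
facet normal -0.853 0.483 0.197
outer loop
vertex -0.405 -1.219 -1.099
vertex -0.696 -1.711 -1.154
vertex -0.313 -1.819 0.773
endloop
endfacet
facet normal 0.190 -0.001 -0.982
outer loop
vertex -0.696 -1.711 -1.154
vertex 0.033 -1.821 -1.013
vertex -0.559 -2.268 -1.127
endloop
endfacet
facet normal -0.958 -0.227 0.178
outer loop
vertex -0.696 -1.711 -1.154
vertex -0.559 -2.268 -1.127
vertex -0.313 -1.819 0.773
endloop
endfacet
facet normal 0.190 -0.001 -0.982
outer loop
vertex -0.559 -2.268 -1.127
vertex 0.033 -1.821 -1.013
vertex -0.076 -2.563 -1.033
endloop
endfacet
facet normal -0.540 -0.801 0.259
outer loop
vertex -0.559 -2.268 -1.127
vertex -0.076 -2.563 -1.033
vertex -0.313 -1.819 0.773
endloop
endfacet
facet normal 0.189 -0.001 -0.982
outer loop
vertex -0.076 -2.563 -1.033
vertex 0.033 -1.821 -1.013
vertex 0.471 -2.424 -0.928
endloop
endfacet
facet normal 0.155 -0.906 0.394
outer loop
vertex -0.076 -2.563 -1.033
vertex 0.471 -2.424 -0.928
vertex -0.313 -1.819 0.773
endloop
endfacet
facet normal 0.189 -0.001 -0.982
outer loop
vertex 0.471 -2.424 -0.928
vertex 0.033 -1.821 -1.013
vertex 0.761 -1.932 -0.873
endloop
endfacet
facet normal 0.719 -0.480 0.502
outer loop
vertex 0.471 -2.424 -0.928
vertex 0.761 -1.932 -0.873
vertex -0.313 -1.819 0.773
endloop
endfacet

endsolid


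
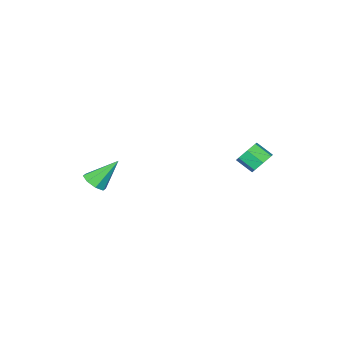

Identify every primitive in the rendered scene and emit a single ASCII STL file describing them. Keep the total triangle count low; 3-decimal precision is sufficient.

solid 
facet normal -0.271 0.768 -0.580
outer loop
vertex 0.382 4.133 0.871
vertex -0.068 4.362 1.384
vertex 0.625 4.532 1.286
endloop
endfacet
facet normal 0.880 -0.045 -0.472
outer loop
vertex 0.382 4.133 0.871
vertex 0.625 4.532 1.286
vertex 0.659 3.349 1.463
endloop
endfacet
facet normal 0.881 -0.045 -0.470
outer loop
vertex 0.659 3.349 1.463
vertex 0.625 4.532 1.286
vertex 0.901 3.749 1.878
endloop
endfacet
facet normal 0.271 -0.767 0.581
outer loop
vertex 0.659 3.349 1.463
vertex 0.901 3.749 1.878
vertex 0.208 3.578 1.976
endloop
endfacet
facet normal -0.270 0.768 -0.581
outer loop
vertex 0.625 4.532 1.286
vertex -0.068 4.362 1.384
vertex 0.345 4.803 1.775
endloop
endfacet
facet normal 0.852 0.472 0.227
outer loop
vertex 0.625 4.532 1.286
vertex 0.345 4.803 1.775
vertex 0.901 3.749 1.878
endloop
endfacet
facet normal 0.852 0.472 0.227
outer loop
vertex 0.901 3.749 1.878
vertex 0.345 4.803 1.775
vertex 0.621 4.019 2.367
endloop
endfacet
facet normal 0.272 -0.768 0.580
outer loop
vertex 0.901 3.749 1.878
vertex 0.621 4.019 2.367
vertex 0.208 3.578 1.976
endloop
endfacet
facet normal -0.270 0.768 -0.581
outer loop
vertex 0.345 4.803 1.775
vertex -0.068 4.362 1.384
vertex -0.245 4.742 1.969
endloop
endfacet
facet normal 0.182 0.633 0.753
outer loop
vertex 0.345 4.803 1.775
vertex -0.245 4.742 1.969
vertex 0.621 4.019 2.367
endloop
endfacet
facet normal 0.182 0.633 0.753
outer loop
vertex 0.621 4.019 2.367
vertex -0.245 4.742 1.969
vertex 0.031 3.958 2.561
endloop
endfacet
facet normal 0.270 -0.768 0.581
outer loop
vertex 0.621 4.019 2.367
vertex 0.031 3.958 2.561
vertex 0.208 3.578 1.976
endloop
endfacet
facet normal -0.272 0.767 -0.581
outer loop
vertex -0.245 4.742 1.969
vertex -0.068 4.362 1.384
vertex -0.702 4.394 1.723
endloop
endfacet
facet normal -0.626 0.318 0.713
outer loop
vertex -0.245 4.742 1.969
vertex -0.702 4.394 1.723
vertex 0.031 3.958 2.561
endloop
endfacet
facet normal -0.625 0.318 0.713
outer loop
vertex 0.031 3.958 2.561
vertex -0.702 4.394 1.723
vertex -0.426 3.611 2.315
endloop
endfacet
facet normal 0.271 -0.768 0.581
outer loop
vertex 0.031 3.958 2.561
vertex -0.426 3.611 2.315
vertex 0.208 3.578 1.976
endloop
endfacet
facet normal -0.271 0.768 -0.580
outer loop
vertex -0.702 4.394 1.723
vertex -0.068 4.362 1.384
vertex -0.682 4.022 1.221
endloop
endfacet
facet normal -0.962 -0.236 0.137
outer loop
vertex -0.702 4.394 1.723
vertex -0.682 4.022 1.221
vertex -0.426 3.611 2.315
endloop
endfacet
facet normal -0.962 -0.236 0.137
outer loop
vertex -0.426 3.611 2.315
vertex -0.682 4.022 1.221
vertex -0.406 3.239 1.813
endloop
endfacet
facet normal 0.270 -0.768 0.580
outer loop
vertex -0.426 3.611 2.315
vertex -0.406 3.239 1.813
vertex 0.208 3.578 1.976
endloop
endfacet
facet normal -0.271 0.768 -0.580
outer loop
vertex -0.682 4.022 1.221
vertex -0.068 4.362 1.384
vertex -0.199 3.906 0.842
endloop
endfacet
facet normal -0.574 -0.613 -0.543
outer loop
vertex -0.682 4.022 1.221
vertex -0.199 3.906 0.842
vertex -0.406 3.239 1.813
endloop
endfacet
facet normal -0.574 -0.613 -0.543
outer loop
vertex -0.406 3.239 1.813
vertex -0.199 3.906 0.842
vertex 0.077 3.123 1.434
endloop
endfacet
facet normal 0.270 -0.769 0.580
outer loop
vertex -0.406 3.239 1.813
vertex 0.077 3.123 1.434
vertex 0.208 3.578 1.976
endloop
endfacet
facet normal -0.271 0.768 -0.580
outer loop
vertex -0.199 3.906 0.842
vertex -0.068 4.362 1.384
vertex 0.382 4.133 0.871
endloop
endfacet
facet normal 0.247 -0.528 -0.813
outer loop
vertex -0.199 3.906 0.842
vertex 0.382 4.133 0.871
vertex 0.077 3.123 1.434
endloop
endfacet
facet normal 0.245 -0.527 -0.813
outer loop
vertex 0.077 3.123 1.434
vertex 0.382 4.133 0.871
vertex 0.659 3.349 1.463
endloop
endfacet
facet normal 0.270 -0.769 0.580
outer loop
vertex 0.077 3.123 1.434
vertex 0.659 3.349 1.463
vertex 0.208 3.578 1.976
endloop
endfacet
facet normal 0.555 -0.349 -0.755
outer loop
vertex 4.819 -2.799 -0.602
vertex 4.407 -2.452 -1.065
vertex 4.998 -2.296 -0.703
endloop
endfacet
facet normal 0.525 -0.016 0.851
outer loop
vertex 4.819 -2.799 -0.602
vertex 4.998 -2.296 -0.703
vertex 3.413 -1.828 0.285
endloop
endfacet
facet normal 0.555 -0.350 -0.755
outer loop
vertex 4.998 -2.296 -0.703
vertex 4.407 -2.452 -1.065
vertex 4.831 -1.885 -1.016
endloop
endfacet
facet normal 0.534 0.639 0.554
outer loop
vertex 4.998 -2.296 -0.703
vertex 4.831 -1.885 -1.016
vertex 3.413 -1.828 0.285
endloop
endfacet
facet normal 0.555 -0.350 -0.755
outer loop
vertex 4.831 -1.885 -1.016
vertex 4.407 -2.452 -1.065
vertex 4.416 -1.805 -1.358
endloop
endfacet
facet normal 0.119 0.989 0.087
outer loop
vertex 4.831 -1.885 -1.016
vertex 4.416 -1.805 -1.358
vertex 3.413 -1.828 0.285
endloop
endfacet
facet normal 0.556 -0.349 -0.754
outer loop
vertex 4.416 -1.805 -1.358
vertex 4.407 -2.452 -1.065
vertex 3.996 -2.105 -1.529
endloop
endfacet
facet normal -0.479 0.831 -0.281
outer loop
vertex 4.416 -1.805 -1.358
vertex 3.996 -2.105 -1.529
vertex 3.413 -1.828 0.285
endloop
endfacet
facet normal 0.556 -0.349 -0.754
outer loop
vertex 3.996 -2.105 -1.529
vertex 4.407 -2.452 -1.065
vertex 3.817 -2.608 -1.428
endloop
endfacet
facet normal -0.908 0.257 -0.331
outer loop
vertex 3.996 -2.105 -1.529
vertex 3.817 -2.608 -1.428
vertex 3.413 -1.828 0.285
endloop
endfacet
facet normal 0.556 -0.348 -0.755
outer loop
vertex 3.817 -2.608 -1.428
vertex 4.407 -2.452 -1.065
vertex 3.984 -3.02 -1.115
endloop
endfacet
facet normal -0.917 -0.398 -0.035
outer loop
vertex 3.817 -2.608 -1.428
vertex 3.984 -3.02 -1.115
vertex 3.413 -1.828 0.285
endloop
endfacet
facet normal 0.556 -0.348 -0.755
outer loop
vertex 3.984 -3.02 -1.115
vertex 4.407 -2.452 -1.065
vertex 4.399 -3.099 -0.773
endloop
endfacet
facet normal -0.500 -0.749 0.434
outer loop
vertex 3.984 -3.02 -1.115
vertex 4.399 -3.099 -0.773
vertex 3.413 -1.828 0.285
endloop
endfacet
facet normal 0.556 -0.348 -0.755
outer loop
vertex 4.399 -3.099 -0.773
vertex 4.407 -2.452 -1.065
vertex 4.819 -2.799 -0.602
endloop
endfacet
facet normal 0.097 -0.591 0.801
outer loop
vertex 4.399 -3.099 -0.773
vertex 4.819 -2.799 -0.602
vertex 3.413 -1.828 0.285
endloop
endfacet

endsolid


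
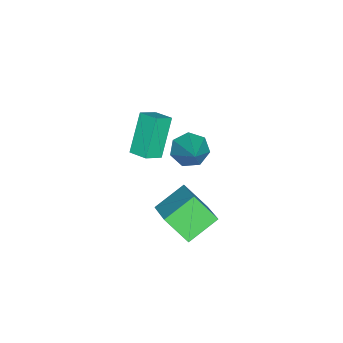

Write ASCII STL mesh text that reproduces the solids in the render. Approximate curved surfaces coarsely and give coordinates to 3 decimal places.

solid 
facet normal -0.702 0.527 0.479
outer loop
vertex 0.587 0.586 -0.407
vertex 0.608 1.489 -1.37
vertex -0.53 -0.206 -1.174
endloop
endfacet
facet normal -0.016 -0.684 0.730
outer loop
vertex 0.432 -0.929 -1.83
vertex 0.587 0.586 -0.407
vertex -0.53 -0.206 -1.174
endloop
endfacet
facet normal -0.703 0.527 0.478
outer loop
vertex -0.53 -0.206 -1.174
vertex 0.608 1.489 -1.37
vertex -0.509 0.696 -2.137
endloop
endfacet
facet normal -0.712 -0.505 -0.488
outer loop
vertex -0.509 0.696 -2.137
vertex 0.432 -0.929 -1.83
vertex -0.53 -0.206 -1.174
endloop
endfacet
facet normal 0.712 0.504 0.488
outer loop
vertex 0.587 0.586 -0.407
vertex 1.57 0.766 -2.026
vertex 0.608 1.489 -1.37
endloop
endfacet
facet normal -0.016 -0.684 0.730
outer loop
vertex 1.549 -0.136 -1.063
vertex 0.587 0.586 -0.407
vertex 0.432 -0.929 -1.83
endloop
endfacet
facet normal 0.712 0.505 0.488
outer loop
vertex 1.549 -0.136 -1.063
vertex 1.57 0.766 -2.026
vertex 0.587 0.586 -0.407
endloop
endfacet
facet normal 0.016 0.683 -0.730
outer loop
vertex 0.608 1.489 -1.37
vertex 1.57 0.766 -2.026
vertex -0.509 0.696 -2.137
endloop
endfacet
facet normal -0.712 -0.505 -0.489
outer loop
vertex 0.453 -0.026 -2.793
vertex 0.432 -0.929 -1.83
vertex -0.509 0.696 -2.137
endloop
endfacet
facet normal 0.016 0.684 -0.729
outer loop
vertex -0.509 0.696 -2.137
vertex 1.57 0.766 -2.026
vertex 0.453 -0.026 -2.793
endloop
endfacet
facet normal 0.703 -0.527 -0.479
outer loop
vertex 0.453 -0.026 -2.793
vertex 1.549 -0.136 -1.063
vertex 0.432 -0.929 -1.83
endloop
endfacet
facet normal 0.702 -0.527 -0.478
outer loop
vertex 1.57 0.766 -2.026
vertex 1.549 -0.136 -1.063
vertex 0.453 -0.026 -2.793
endloop
endfacet
facet normal -0.739 0.419 -0.527
outer loop
vertex -4.372 -2.779 -1.508
vertex -4.086 -2.026 -1.31
vertex -3.337 -2.79 -2.968
endloop
endfacet
facet normal -0.345 -0.908 -0.238
outer loop
vertex -2.694 -3.154 -2.51
vertex -4.372 -2.779 -1.508
vertex -3.337 -2.79 -2.968
endloop
endfacet
facet normal -0.740 0.418 -0.527
outer loop
vertex -3.337 -2.79 -2.968
vertex -4.086 -2.026 -1.31
vertex -3.051 -2.036 -2.771
endloop
endfacet
facet normal 0.578 -0.006 -0.816
outer loop
vertex -3.051 -2.036 -2.771
vertex -2.694 -3.154 -2.51
vertex -3.337 -2.79 -2.968
endloop
endfacet
facet normal -0.578 0.005 0.816
outer loop
vertex -4.372 -2.779 -1.508
vertex -3.443 -2.39 -0.852
vertex -4.086 -2.026 -1.31
endloop
endfacet
facet normal -0.345 -0.908 -0.238
outer loop
vertex -3.729 -3.144 -1.049
vertex -4.372 -2.779 -1.508
vertex -2.694 -3.154 -2.51
endloop
endfacet
facet normal -0.579 0.006 0.816
outer loop
vertex -3.729 -3.144 -1.049
vertex -3.443 -2.39 -0.852
vertex -4.372 -2.779 -1.508
endloop
endfacet
facet normal 0.345 0.908 0.238
outer loop
vertex -4.086 -2.026 -1.31
vertex -3.443 -2.39 -0.852
vertex -3.051 -2.036 -2.771
endloop
endfacet
facet normal 0.579 -0.005 -0.815
outer loop
vertex -2.408 -2.401 -2.312
vertex -2.694 -3.154 -2.51
vertex -3.051 -2.036 -2.771
endloop
endfacet
facet normal 0.345 0.908 0.238
outer loop
vertex -3.051 -2.036 -2.771
vertex -3.443 -2.39 -0.852
vertex -2.408 -2.401 -2.312
endloop
endfacet
facet normal 0.739 -0.419 0.527
outer loop
vertex -2.408 -2.401 -2.312
vertex -3.729 -3.144 -1.049
vertex -2.694 -3.154 -2.51
endloop
endfacet
facet normal 0.740 -0.418 0.527
outer loop
vertex -3.443 -2.39 -0.852
vertex -3.729 -3.144 -1.049
vertex -2.408 -2.401 -2.312
endloop
endfacet
facet normal -0.706 -0.382 -0.596
outer loop
vertex -1.381 -0.589 -1.059
vertex -1.877 -0.494 -0.532
vertex -1.681 -0.031 -1.061
endloop
endfacet
facet normal 0.742 0.397 -0.541
outer loop
vertex -1.381 -0.589 -1.059
vertex -1.681 -0.031 -1.061
vertex -0.643 0.174 0.512
endloop
endfacet
facet normal -0.706 -0.383 -0.596
outer loop
vertex -1.681 -0.031 -1.061
vertex -1.877 -0.494 -0.532
vertex -2.129 0.178 -0.665
endloop
endfacet
facet normal 0.209 0.942 -0.261
outer loop
vertex -1.681 -0.031 -1.061
vertex -2.129 0.178 -0.665
vertex -0.643 0.174 0.512
endloop
endfacet
facet normal -0.705 -0.383 -0.597
outer loop
vertex -2.129 0.178 -0.665
vertex -1.877 -0.494 -0.532
vertex -2.388 -0.119 -0.169
endloop
endfacet
facet normal -0.294 0.880 0.374
outer loop
vertex -2.129 0.178 -0.665
vertex -2.388 -0.119 -0.169
vertex -0.643 0.174 0.512
endloop
endfacet
facet normal -0.705 -0.383 -0.597
outer loop
vertex -2.388 -0.119 -0.169
vertex -1.877 -0.494 -0.532
vertex -2.262 -0.699 0.054
endloop
endfacet
facet normal -0.388 0.256 0.885
outer loop
vertex -2.388 -0.119 -0.169
vertex -2.262 -0.699 0.054
vertex -0.643 0.174 0.512
endloop
endfacet
facet normal -0.706 -0.381 -0.597
outer loop
vertex -2.262 -0.699 0.054
vertex -1.877 -0.494 -0.532
vertex -1.847 -1.125 -0.165
endloop
endfacet
facet normal -0.003 -0.460 0.888
outer loop
vertex -2.262 -0.699 0.054
vertex -1.847 -1.125 -0.165
vertex -0.643 0.174 0.512
endloop
endfacet
facet normal -0.706 -0.381 -0.597
outer loop
vertex -1.847 -1.125 -0.165
vertex -1.877 -0.494 -0.532
vertex -1.455 -1.075 -0.66
endloop
endfacet
facet normal 0.572 -0.728 0.379
outer loop
vertex -1.847 -1.125 -0.165
vertex -1.455 -1.075 -0.66
vertex -0.643 0.174 0.512
endloop
endfacet
facet normal -0.706 -0.382 -0.596
outer loop
vertex -1.455 -1.075 -0.66
vertex -1.877 -0.494 -0.532
vertex -1.381 -0.589 -1.059
endloop
endfacet
facet normal 0.902 -0.347 -0.255
outer loop
vertex -1.455 -1.075 -0.66
vertex -1.381 -0.589 -1.059
vertex -0.643 0.174 0.512
endloop
endfacet

endsolid


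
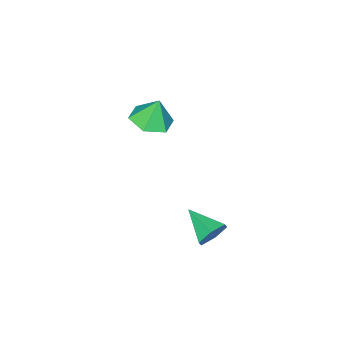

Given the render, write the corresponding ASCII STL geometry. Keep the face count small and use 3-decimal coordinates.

solid 
facet normal 0.196 -0.192 -0.962
outer loop
vertex 2.542 -4.084 0.473
vertex 1.738 -3.536 0.2
vertex 2.641 -3.094 0.296
endloop
endfacet
facet normal 0.703 0.056 0.709
outer loop
vertex 2.542 -4.084 0.473
vertex 2.641 -3.094 0.296
vertex 1.482 -3.284 1.46
endloop
endfacet
facet normal 0.197 -0.193 -0.961
outer loop
vertex 2.641 -3.094 0.296
vertex 1.738 -3.536 0.2
vertex 1.838 -2.547 0.022
endloop
endfacet
facet normal 0.368 0.788 0.495
outer loop
vertex 2.641 -3.094 0.296
vertex 1.838 -2.547 0.022
vertex 1.482 -3.284 1.46
endloop
endfacet
facet normal 0.196 -0.193 -0.962
outer loop
vertex 1.838 -2.547 0.022
vertex 1.738 -3.536 0.2
vertex 0.935 -2.989 -0.073
endloop
endfacet
facet normal -0.444 0.837 0.319
outer loop
vertex 1.838 -2.547 0.022
vertex 0.935 -2.989 -0.073
vertex 1.482 -3.284 1.46
endloop
endfacet
facet normal 0.196 -0.193 -0.962
outer loop
vertex 0.935 -2.989 -0.073
vertex 1.738 -3.536 0.2
vertex 0.835 -3.978 0.105
endloop
endfacet
facet normal -0.920 0.158 0.359
outer loop
vertex 0.935 -2.989 -0.073
vertex 0.835 -3.978 0.105
vertex 1.482 -3.284 1.46
endloop
endfacet
facet normal 0.195 -0.193 -0.962
outer loop
vertex 0.835 -3.978 0.105
vertex 1.738 -3.536 0.2
vertex 1.639 -4.525 0.378
endloop
endfacet
facet normal -0.585 -0.574 0.573
outer loop
vertex 0.835 -3.978 0.105
vertex 1.639 -4.525 0.378
vertex 1.482 -3.284 1.46
endloop
endfacet
facet normal 0.195 -0.193 -0.962
outer loop
vertex 1.639 -4.525 0.378
vertex 1.738 -3.536 0.2
vertex 2.542 -4.084 0.473
endloop
endfacet
facet normal 0.226 -0.624 0.748
outer loop
vertex 1.639 -4.525 0.378
vertex 2.542 -4.084 0.473
vertex 1.482 -3.284 1.46
endloop
endfacet
facet normal 0.067 0.928 -0.365
outer loop
vertex 4.333 1.848 -2.794
vertex 3.933 2.118 -2.181
vertex 4.712 2.074 -2.15
endloop
endfacet
facet normal 0.776 -0.577 -0.254
outer loop
vertex 4.333 1.848 -2.794
vertex 4.712 2.074 -2.15
vertex 3.827 0.642 -1.599
endloop
endfacet
facet normal 0.067 0.928 -0.365
outer loop
vertex 4.712 2.074 -2.15
vertex 3.933 2.118 -2.181
vertex 4.312 2.344 -1.537
endloop
endfacet
facet normal 0.762 -0.239 0.602
outer loop
vertex 4.712 2.074 -2.15
vertex 4.312 2.344 -1.537
vertex 3.827 0.642 -1.599
endloop
endfacet
facet normal 0.067 0.928 -0.365
outer loop
vertex 4.312 2.344 -1.537
vertex 3.933 2.118 -2.181
vertex 3.534 2.388 -1.568
endloop
endfacet
facet normal -0.041 -0.025 0.999
outer loop
vertex 4.312 2.344 -1.537
vertex 3.534 2.388 -1.568
vertex 3.827 0.642 -1.599
endloop
endfacet
facet normal 0.067 0.928 -0.366
outer loop
vertex 3.534 2.388 -1.568
vertex 3.933 2.118 -2.181
vertex 3.155 2.162 -2.211
endloop
endfacet
facet normal -0.828 -0.149 0.540
outer loop
vertex 3.534 2.388 -1.568
vertex 3.155 2.162 -2.211
vertex 3.827 0.642 -1.599
endloop
endfacet
facet normal 0.067 0.928 -0.365
outer loop
vertex 3.155 2.162 -2.211
vertex 3.933 2.118 -2.181
vertex 3.555 1.892 -2.824
endloop
endfacet
facet normal -0.814 -0.487 -0.316
outer loop
vertex 3.155 2.162 -2.211
vertex 3.555 1.892 -2.824
vertex 3.827 0.642 -1.599
endloop
endfacet
facet normal 0.067 0.928 -0.365
outer loop
vertex 3.555 1.892 -2.824
vertex 3.933 2.118 -2.181
vertex 4.333 1.848 -2.794
endloop
endfacet
facet normal -0.012 -0.701 -0.713
outer loop
vertex 3.555 1.892 -2.824
vertex 4.333 1.848 -2.794
vertex 3.827 0.642 -1.599
endloop
endfacet

endsolid


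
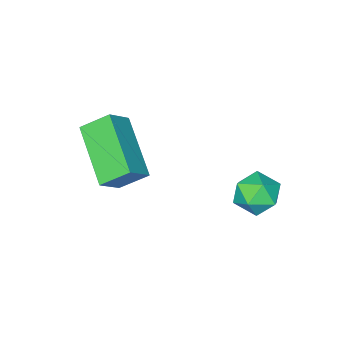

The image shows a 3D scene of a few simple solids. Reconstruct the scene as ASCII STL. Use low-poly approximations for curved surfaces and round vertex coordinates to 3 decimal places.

solid 
facet normal -0.740 -0.066 -0.670
outer loop
vertex 2.73 -4.313 -0.485
vertex 2.093 -3.706 0.159
vertex 3.445 -2.542 -1.449
endloop
endfacet
facet normal 0.584 -0.557 -0.590
outer loop
vertex 4.207 -2.474 -0.759
vertex 2.73 -4.313 -0.485
vertex 3.445 -2.542 -1.449
endloop
endfacet
facet normal -0.740 -0.066 -0.670
outer loop
vertex 3.445 -2.542 -1.449
vertex 2.093 -3.706 0.159
vertex 2.808 -1.935 -0.805
endloop
endfacet
facet normal 0.334 0.828 -0.450
outer loop
vertex 2.808 -1.935 -0.805
vertex 4.207 -2.474 -0.759
vertex 3.445 -2.542 -1.449
endloop
endfacet
facet normal -0.334 -0.828 0.450
outer loop
vertex 2.73 -4.313 -0.485
vertex 2.855 -3.638 0.849
vertex 2.093 -3.706 0.159
endloop
endfacet
facet normal 0.584 -0.557 -0.590
outer loop
vertex 3.492 -4.245 0.205
vertex 2.73 -4.313 -0.485
vertex 4.207 -2.474 -0.759
endloop
endfacet
facet normal -0.334 -0.828 0.450
outer loop
vertex 3.492 -4.245 0.205
vertex 2.855 -3.638 0.849
vertex 2.73 -4.313 -0.485
endloop
endfacet
facet normal -0.584 0.557 0.590
outer loop
vertex 2.093 -3.706 0.159
vertex 2.855 -3.638 0.849
vertex 2.808 -1.935 -0.805
endloop
endfacet
facet normal 0.334 0.828 -0.450
outer loop
vertex 3.57 -1.867 -0.115
vertex 4.207 -2.474 -0.759
vertex 2.808 -1.935 -0.805
endloop
endfacet
facet normal -0.584 0.557 0.590
outer loop
vertex 2.808 -1.935 -0.805
vertex 2.855 -3.638 0.849
vertex 3.57 -1.867 -0.115
endloop
endfacet
facet normal 0.740 0.066 0.670
outer loop
vertex 3.57 -1.867 -0.115
vertex 3.492 -4.245 0.205
vertex 4.207 -2.474 -0.759
endloop
endfacet
facet normal 0.740 0.066 0.670
outer loop
vertex 2.855 -3.638 0.849
vertex 3.492 -4.245 0.205
vertex 3.57 -1.867 -0.115
endloop
endfacet
facet normal -0.959 0.194 -0.208
outer loop
vertex -0.435 -0.021 -2.86
vertex -0.65 -0.729 -2.531
vertex -0.615 -0.063 -2.071
endloop
endfacet
facet normal -0.596 0.798 -0.093
outer loop
vertex -0.435 -0.021 -2.86
vertex -0.615 -0.063 -2.071
vertex 0.016 0.379 -2.32
endloop
endfacet
facet normal -0.058 0.825 -0.562
outer loop
vertex -0.435 -0.021 -2.86
vertex 0.016 0.379 -2.32
vertex 0.371 -0.014 -2.933
endloop
endfacet
facet normal -0.090 0.238 -0.967
outer loop
vertex -0.435 -0.021 -2.86
vertex 0.371 -0.014 -2.933
vertex -0.041 -0.698 -3.063
endloop
endfacet
facet normal -0.646 -0.152 -0.748
outer loop
vertex -0.435 -0.021 -2.86
vertex -0.041 -0.698 -3.063
vertex -0.65 -0.729 -2.531
endloop
endfacet
facet normal -0.314 0.765 0.563
outer loop
vertex 0.016 0.379 -2.32
vertex -0.615 -0.063 -2.071
vertex 0.081 -0.082 -1.657
endloop
endfacet
facet normal -0.902 -0.212 0.376
outer loop
vertex -0.615 -0.063 -2.071
vertex -0.65 -0.729 -2.531
vertex -0.331 -0.766 -1.787
endloop
endfacet
facet normal -0.396 -0.772 -0.498
outer loop
vertex -0.65 -0.729 -2.531
vertex -0.041 -0.698 -3.063
vertex 0.024 -1.159 -2.4
endloop
endfacet
facet normal 0.503 -0.141 -0.853
outer loop
vertex -0.041 -0.698 -3.063
vertex 0.371 -0.014 -2.933
vertex 0.655 -0.717 -2.649
endloop
endfacet
facet normal 0.554 0.809 -0.197
outer loop
vertex 0.371 -0.014 -2.933
vertex 0.016 0.379 -2.32
vertex 0.69 -0.051 -2.189
endloop
endfacet
facet normal 0.090 -0.238 0.967
outer loop
vertex 0.475 -0.759 -1.86
vertex 0.081 -0.082 -1.657
vertex -0.331 -0.766 -1.787
endloop
endfacet
facet normal 0.058 -0.825 0.562
outer loop
vertex 0.475 -0.759 -1.86
vertex -0.331 -0.766 -1.787
vertex 0.024 -1.159 -2.4
endloop
endfacet
facet normal 0.596 -0.798 0.093
outer loop
vertex 0.475 -0.759 -1.86
vertex 0.024 -1.159 -2.4
vertex 0.655 -0.717 -2.649
endloop
endfacet
facet normal 0.959 -0.194 0.208
outer loop
vertex 0.475 -0.759 -1.86
vertex 0.655 -0.717 -2.649
vertex 0.69 -0.051 -2.189
endloop
endfacet
facet normal 0.646 0.152 0.748
outer loop
vertex 0.475 -0.759 -1.86
vertex 0.69 -0.051 -2.189
vertex 0.081 -0.082 -1.657
endloop
endfacet
facet normal -0.503 0.141 0.853
outer loop
vertex -0.331 -0.766 -1.787
vertex 0.081 -0.082 -1.657
vertex -0.615 -0.063 -2.071
endloop
endfacet
facet normal -0.554 -0.809 0.197
outer loop
vertex 0.024 -1.159 -2.4
vertex -0.331 -0.766 -1.787
vertex -0.65 -0.729 -2.531
endloop
endfacet
facet normal 0.314 -0.765 -0.563
outer loop
vertex 0.655 -0.717 -2.649
vertex 0.024 -1.159 -2.4
vertex -0.041 -0.698 -3.063
endloop
endfacet
facet normal 0.902 0.212 -0.376
outer loop
vertex 0.69 -0.051 -2.189
vertex 0.655 -0.717 -2.649
vertex 0.371 -0.014 -2.933
endloop
endfacet
facet normal 0.396 0.772 0.498
outer loop
vertex 0.081 -0.082 -1.657
vertex 0.69 -0.051 -2.189
vertex 0.016 0.379 -2.32
endloop
endfacet

endsolid


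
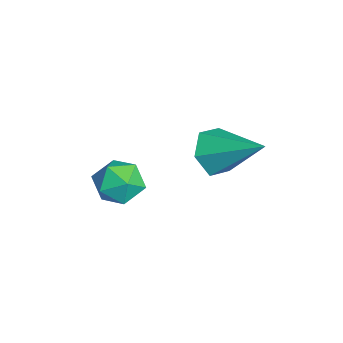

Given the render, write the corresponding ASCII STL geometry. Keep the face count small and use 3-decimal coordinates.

solid 
facet normal -0.541 -0.667 -0.512
outer loop
vertex -1.223 1.51 1.689
vertex -1.805 2.23 1.367
vertex -1.009 1.977 0.855
endloop
endfacet
facet normal 0.954 -0.290 0.083
outer loop
vertex -1.223 1.51 1.689
vertex -1.009 1.977 0.855
vertex -0.635 3.67 2.473
endloop
endfacet
facet normal -0.541 -0.667 -0.512
outer loop
vertex -1.009 1.977 0.855
vertex -1.805 2.23 1.367
vertex -1.591 2.696 0.533
endloop
endfacet
facet normal 0.752 0.361 -0.552
outer loop
vertex -1.009 1.977 0.855
vertex -1.591 2.696 0.533
vertex -0.635 3.67 2.473
endloop
endfacet
facet normal -0.542 -0.667 -0.512
outer loop
vertex -1.591 2.696 0.533
vertex -1.805 2.23 1.367
vertex -2.387 2.95 1.045
endloop
endfacet
facet normal -0.003 0.894 -0.448
outer loop
vertex -1.591 2.696 0.533
vertex -2.387 2.95 1.045
vertex -0.635 3.67 2.473
endloop
endfacet
facet normal -0.542 -0.667 -0.512
outer loop
vertex -2.387 2.95 1.045
vertex -1.805 2.23 1.367
vertex -2.601 2.483 1.88
endloop
endfacet
facet normal -0.557 0.777 0.292
outer loop
vertex -2.387 2.95 1.045
vertex -2.601 2.483 1.88
vertex -0.635 3.67 2.473
endloop
endfacet
facet normal -0.542 -0.667 -0.512
outer loop
vertex -2.601 2.483 1.88
vertex -1.805 2.23 1.367
vertex -2.019 1.763 2.202
endloop
endfacet
facet normal -0.356 0.127 0.926
outer loop
vertex -2.601 2.483 1.88
vertex -2.019 1.763 2.202
vertex -0.635 3.67 2.473
endloop
endfacet
facet normal -0.542 -0.667 -0.512
outer loop
vertex -2.019 1.763 2.202
vertex -1.805 2.23 1.367
vertex -1.223 1.51 1.689
endloop
endfacet
facet normal 0.400 -0.407 0.821
outer loop
vertex -2.019 1.763 2.202
vertex -1.223 1.51 1.689
vertex -0.635 3.67 2.473
endloop
endfacet
facet normal -0.207 0.956 0.208
outer loop
vertex -1.608 -0.004 -0.059
vertex -2.554 -0.199 -0.102
vertex -2.082 -0.28 0.738
endloop
endfacet
facet normal 0.410 0.758 0.507
outer loop
vertex -1.608 -0.004 -0.059
vertex -2.082 -0.28 0.738
vertex -1.2 -0.633 0.552
endloop
endfacet
facet normal 0.845 0.535 -0.013
outer loop
vertex -1.608 -0.004 -0.059
vertex -1.2 -0.633 0.552
vertex -1.128 -0.77 -0.402
endloop
endfacet
facet normal 0.496 0.594 -0.633
outer loop
vertex -1.608 -0.004 -0.059
vertex -1.128 -0.77 -0.402
vertex -1.965 -0.502 -0.807
endloop
endfacet
facet normal -0.154 0.855 -0.496
outer loop
vertex -1.608 -0.004 -0.059
vertex -1.965 -0.502 -0.807
vertex -2.554 -0.199 -0.102
endloop
endfacet
facet normal 0.280 0.205 0.938
outer loop
vertex -1.2 -0.633 0.552
vertex -2.082 -0.28 0.738
vertex -1.895 -1.218 0.887
endloop
endfacet
facet normal -0.720 0.524 0.455
outer loop
vertex -2.082 -0.28 0.738
vertex -2.554 -0.199 -0.102
vertex -2.732 -0.95 0.482
endloop
endfacet
facet normal -0.634 0.361 -0.684
outer loop
vertex -2.554 -0.199 -0.102
vertex -1.965 -0.502 -0.807
vertex -2.66 -1.087 -0.472
endloop
endfacet
facet normal 0.419 -0.060 -0.906
outer loop
vertex -1.965 -0.502 -0.807
vertex -1.128 -0.77 -0.402
vertex -1.778 -1.44 -0.658
endloop
endfacet
facet normal 0.983 -0.158 0.097
outer loop
vertex -1.128 -0.77 -0.402
vertex -1.2 -0.633 0.552
vertex -1.306 -1.521 0.182
endloop
endfacet
facet normal -0.496 -0.594 0.633
outer loop
vertex -2.252 -1.716 0.139
vertex -1.895 -1.218 0.887
vertex -2.732 -0.95 0.482
endloop
endfacet
facet normal -0.845 -0.535 0.013
outer loop
vertex -2.252 -1.716 0.139
vertex -2.732 -0.95 0.482
vertex -2.66 -1.087 -0.472
endloop
endfacet
facet normal -0.410 -0.758 -0.507
outer loop
vertex -2.252 -1.716 0.139
vertex -2.66 -1.087 -0.472
vertex -1.778 -1.44 -0.658
endloop
endfacet
facet normal 0.207 -0.956 -0.208
outer loop
vertex -2.252 -1.716 0.139
vertex -1.778 -1.44 -0.658
vertex -1.306 -1.521 0.182
endloop
endfacet
facet normal 0.154 -0.855 0.496
outer loop
vertex -2.252 -1.716 0.139
vertex -1.306 -1.521 0.182
vertex -1.895 -1.218 0.887
endloop
endfacet
facet normal -0.419 0.060 0.906
outer loop
vertex -2.732 -0.95 0.482
vertex -1.895 -1.218 0.887
vertex -2.082 -0.28 0.738
endloop
endfacet
facet normal -0.983 0.158 -0.097
outer loop
vertex -2.66 -1.087 -0.472
vertex -2.732 -0.95 0.482
vertex -2.554 -0.199 -0.102
endloop
endfacet
facet normal -0.280 -0.205 -0.938
outer loop
vertex -1.778 -1.44 -0.658
vertex -2.66 -1.087 -0.472
vertex -1.965 -0.502 -0.807
endloop
endfacet
facet normal 0.720 -0.524 -0.455
outer loop
vertex -1.306 -1.521 0.182
vertex -1.778 -1.44 -0.658
vertex -1.128 -0.77 -0.402
endloop
endfacet
facet normal 0.634 -0.361 0.684
outer loop
vertex -1.895 -1.218 0.887
vertex -1.306 -1.521 0.182
vertex -1.2 -0.633 0.552
endloop
endfacet

endsolid


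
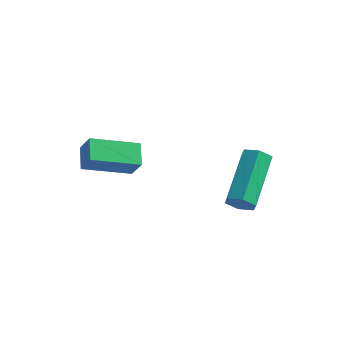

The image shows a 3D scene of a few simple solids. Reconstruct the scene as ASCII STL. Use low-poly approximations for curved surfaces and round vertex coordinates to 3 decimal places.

solid 
facet normal -0.520 0.247 -0.818
outer loop
vertex -1.406 -3.69 -0.212
vertex -0.102 -2.681 -0.737
vertex -1.036 -4.402 -0.662
endloop
endfacet
facet normal -0.753 -0.583 0.304
outer loop
vertex -0.578 -4.619 0.057
vertex -1.406 -3.69 -0.212
vertex -1.036 -4.402 -0.662
endloop
endfacet
facet normal -0.520 0.247 -0.818
outer loop
vertex -1.036 -4.402 -0.662
vertex -0.102 -2.681 -0.737
vertex 0.268 -3.393 -1.187
endloop
endfacet
facet normal 0.402 -0.774 -0.490
outer loop
vertex 0.268 -3.393 -1.187
vertex -0.578 -4.619 0.057
vertex -1.036 -4.402 -0.662
endloop
endfacet
facet normal -0.402 0.774 0.490
outer loop
vertex -1.406 -3.69 -0.212
vertex 0.356 -2.898 -0.018
vertex -0.102 -2.681 -0.737
endloop
endfacet
facet normal -0.753 -0.583 0.304
outer loop
vertex -0.948 -3.907 0.507
vertex -1.406 -3.69 -0.212
vertex -0.578 -4.619 0.057
endloop
endfacet
facet normal -0.402 0.774 0.490
outer loop
vertex -0.948 -3.907 0.507
vertex 0.356 -2.898 -0.018
vertex -1.406 -3.69 -0.212
endloop
endfacet
facet normal 0.753 0.583 -0.304
outer loop
vertex -0.102 -2.681 -0.737
vertex 0.356 -2.898 -0.018
vertex 0.268 -3.393 -1.187
endloop
endfacet
facet normal 0.402 -0.774 -0.490
outer loop
vertex 0.726 -3.61 -0.468
vertex -0.578 -4.619 0.057
vertex 0.268 -3.393 -1.187
endloop
endfacet
facet normal 0.753 0.583 -0.304
outer loop
vertex 0.268 -3.393 -1.187
vertex 0.356 -2.898 -0.018
vertex 0.726 -3.61 -0.468
endloop
endfacet
facet normal 0.520 -0.247 0.818
outer loop
vertex 0.726 -3.61 -0.468
vertex -0.948 -3.907 0.507
vertex -0.578 -4.619 0.057
endloop
endfacet
facet normal 0.520 -0.247 0.818
outer loop
vertex 0.356 -2.898 -0.018
vertex -0.948 -3.907 0.507
vertex 0.726 -3.61 -0.468
endloop
endfacet
facet normal 0.087 -0.860 -0.503
outer loop
vertex 3.65 -2.252 -2.213
vertex 3.475 -1.997 -2.679
vertex 4.021 -2.013 -2.557
endloop
endfacet
facet normal 0.744 -0.281 0.607
outer loop
vertex 3.65 -2.252 -2.213
vertex 4.021 -2.013 -2.557
vertex 3.461 -0.379 -1.115
endloop
endfacet
facet normal 0.744 -0.280 0.607
outer loop
vertex 3.461 -0.379 -1.115
vertex 4.021 -2.013 -2.557
vertex 3.832 -0.139 -1.459
endloop
endfacet
facet normal -0.087 0.859 0.505
outer loop
vertex 3.461 -0.379 -1.115
vertex 3.832 -0.139 -1.459
vertex 3.285 -0.123 -1.581
endloop
endfacet
facet normal 0.087 -0.859 -0.504
outer loop
vertex 4.021 -2.013 -2.557
vertex 3.475 -1.997 -2.679
vertex 3.845 -1.757 -3.024
endloop
endfacet
facet normal 0.946 0.230 -0.230
outer loop
vertex 4.021 -2.013 -2.557
vertex 3.845 -1.757 -3.024
vertex 3.832 -0.139 -1.459
endloop
endfacet
facet normal 0.945 0.230 -0.230
outer loop
vertex 3.832 -0.139 -1.459
vertex 3.845 -1.757 -3.024
vertex 3.656 0.116 -1.926
endloop
endfacet
facet normal -0.087 0.860 0.502
outer loop
vertex 3.832 -0.139 -1.459
vertex 3.656 0.116 -1.926
vertex 3.285 -0.123 -1.581
endloop
endfacet
facet normal 0.087 -0.859 -0.505
outer loop
vertex 3.845 -1.757 -3.024
vertex 3.475 -1.997 -2.679
vertex 3.299 -1.741 -3.145
endloop
endfacet
facet normal 0.200 0.510 -0.836
outer loop
vertex 3.845 -1.757 -3.024
vertex 3.299 -1.741 -3.145
vertex 3.656 0.116 -1.926
endloop
endfacet
facet normal 0.200 0.510 -0.836
outer loop
vertex 3.656 0.116 -1.926
vertex 3.299 -1.741 -3.145
vertex 3.11 0.132 -2.047
endloop
endfacet
facet normal -0.086 0.860 0.503
outer loop
vertex 3.656 0.116 -1.926
vertex 3.11 0.132 -2.047
vertex 3.285 -0.123 -1.581
endloop
endfacet
facet normal 0.087 -0.859 -0.505
outer loop
vertex 3.299 -1.741 -3.145
vertex 3.475 -1.997 -2.679
vertex 2.928 -1.981 -2.801
endloop
endfacet
facet normal -0.744 0.281 -0.607
outer loop
vertex 3.299 -1.741 -3.145
vertex 2.928 -1.981 -2.801
vertex 3.11 0.132 -2.047
endloop
endfacet
facet normal -0.744 0.281 -0.607
outer loop
vertex 3.11 0.132 -2.047
vertex 2.928 -1.981 -2.801
vertex 2.739 -0.107 -1.703
endloop
endfacet
facet normal -0.087 0.860 0.503
outer loop
vertex 3.11 0.132 -2.047
vertex 2.739 -0.107 -1.703
vertex 3.285 -0.123 -1.581
endloop
endfacet
facet normal 0.087 -0.860 -0.502
outer loop
vertex 2.928 -1.981 -2.801
vertex 3.475 -1.997 -2.679
vertex 3.104 -2.236 -2.334
endloop
endfacet
facet normal -0.945 -0.230 0.230
outer loop
vertex 2.928 -1.981 -2.801
vertex 3.104 -2.236 -2.334
vertex 2.739 -0.107 -1.703
endloop
endfacet
facet normal -0.946 -0.230 0.230
outer loop
vertex 2.739 -0.107 -1.703
vertex 3.104 -2.236 -2.334
vertex 2.915 -0.363 -1.236
endloop
endfacet
facet normal -0.087 0.859 0.504
outer loop
vertex 2.739 -0.107 -1.703
vertex 2.915 -0.363 -1.236
vertex 3.285 -0.123 -1.581
endloop
endfacet
facet normal 0.086 -0.860 -0.503
outer loop
vertex 3.104 -2.236 -2.334
vertex 3.475 -1.997 -2.679
vertex 3.65 -2.252 -2.213
endloop
endfacet
facet normal -0.200 -0.510 0.836
outer loop
vertex 3.104 -2.236 -2.334
vertex 3.65 -2.252 -2.213
vertex 2.915 -0.363 -1.236
endloop
endfacet
facet normal -0.200 -0.510 0.836
outer loop
vertex 2.915 -0.363 -1.236
vertex 3.65 -2.252 -2.213
vertex 3.461 -0.379 -1.115
endloop
endfacet
facet normal -0.087 0.859 0.505
outer loop
vertex 2.915 -0.363 -1.236
vertex 3.461 -0.379 -1.115
vertex 3.285 -0.123 -1.581
endloop
endfacet

endsolid
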